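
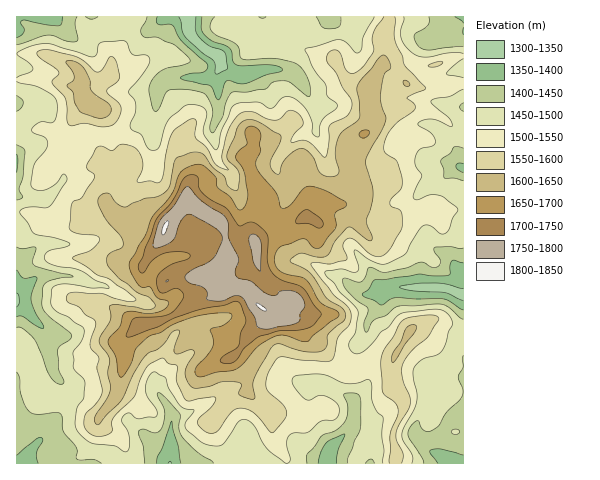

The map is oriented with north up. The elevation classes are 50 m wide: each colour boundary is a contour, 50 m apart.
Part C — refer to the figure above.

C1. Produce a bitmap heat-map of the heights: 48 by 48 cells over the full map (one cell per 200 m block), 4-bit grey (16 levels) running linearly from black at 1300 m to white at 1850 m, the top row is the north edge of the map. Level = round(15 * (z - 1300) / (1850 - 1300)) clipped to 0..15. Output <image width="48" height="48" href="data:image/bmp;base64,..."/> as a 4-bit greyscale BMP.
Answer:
<image width="48" height="48" href="data:image/bmp;base64,Qk32BAAAAAAAAHYAAAAoAAAAMAAAADAAAAABAAQAAAAAAIAEAAATCwAAEwsAABAAAAAAAAAAAAAAABEREQAiIiIAMzMzAERERABVVVUAZmZmAHd3dwCIiIgAmZmZAKqqqgC7u7sAzMzMAN3d3QDu7u4A////ACIzREREVVQyIzREVURFVVQyNERGd1QyIjIzREVVVVQzI0RVVURWZVQyNEVWdlMzM0MzREVmZlRDI0VmVVVmZVVDM0VWdUNEREQzRFd3dlRENFZ3ZVVnZmVUQ0VWdURERERERGeIdVVVNGd3dlZ3dmZVVEVWdkRERERERGeIdmZlNFZ4dmeIdmZmVEVWZ1RERERVVVZ4l3ZURmZniIiHdmZmVEVmeGVVRERVVVZnmHZUVnh3iIh3ZlVVVEVniGVVRERVRFZnmYZVZ4mIiIh2ZlVVVVVnh2VVREVURVZomYdVZ5qpmZh2ZlVWZmZnh2VVREVURWZ4mphmd4qqqpmHZmZmZmZnh2VVVFVERWZ4mqiHeImqu6mHd3d3dmZnh2ZVVFVDRVZ5qqmIiZmaq7qYiJmYdlVniHZmVVRDNFZ5q7qZiJmaq7upmaqYdlRWeId2VUMzRFZ4mru6mJmaqrzMy7uph1RVaIh2VTM0VWZ4mru7upmZmrzd3cy6mGRFV3d3ZCI1Znd4iZmZq7uqqr3t3cy6l2QzRVVlQyNFZ3eId3eJq8zMy83d3duodkMzMzMzMiJFZ3ZmZombu7zN3d3MzMqXZDMiIiERESI0VVVWeJqszM3d3dzMu6mGVEQyIiIiIjM0RFZ4iaurzM3d3MzLqZhlVVREQzMzMjRVZneIiau6u7zN3MzKmId3dmVWVUREM0RWZnd4iZvLu7vM3MzKmYiYd1Z3ZlVENERFVWZ3iJrNzLu83M3KqZmphmiHdlVERFVWZnd3iJm93Lu8zMy6qqqqh4iIdmVVVVVmZ3eIiZmt3MzNy7u6q7u6mIiId2ZWVVZmZ3eImImc3czdy6qqqru6mZiHd2ZmZVVWZ3eIiIiazd3cuqqqqruqqZiHdmZmZUVVZneIiIiJrNy6qZqqmaqqqZmHdmVmVUVlVmd4iHd3m8uqmJqqmZqpmZmId2VVVUVmZmd3iHd3iruph5qpiZmYiZiId2VURDVmZmd3eIdniaqoeKqYiZmIiZiHd2VUMzVmZmd3d4dmiJmGiaqYiZmHiZh3dmVUM0VWZmd3d3ZmeIh2iaqZeIh3iZiHdmVVRFVWZmZ3d2ZVeIdleZqZh3dniZmHZmZlRVVmZmZmZmVVZ3ZVeJqYh2ZniZqXZmZVVVVVZ3d3dlVVZ3dUZ5mHeHZWeImYdmVVVUVVZ4iZhmVEVmZUVndmd3VVZ4mYh3ZmVURVZ4mZhmVEVVVTRWZVZmVVZomYd3ZlVERVZ4mHdlVERVRDREVVVVRWZ4mYd3ZmZVVmeIiHdlVDREMyMzREVERWZ4mYiIdmZlZmeIh3d2VEMzIiIiIzM0RWd3iYiHZmZVVmeJhndmZUREMxEiIjM0Vnd2eIh3d2ZVZ3iHZmdmZVREMhE0RERVZndmaId2ZmZlZnZVVWZlVVRDERJFVVVVVmdlZ4dlRERTRFREVVVVREQxEjRVVVVVVVVVZ4dURDMzMzM0VVVVQzMhJEVVVVVVVERVV4dURDMzMiI0REVVQyIhJEVVREVVVERFVndlVDMw=="/>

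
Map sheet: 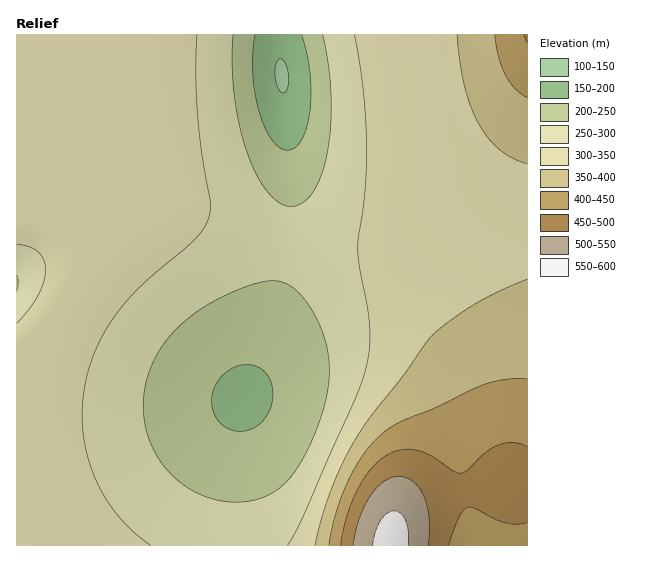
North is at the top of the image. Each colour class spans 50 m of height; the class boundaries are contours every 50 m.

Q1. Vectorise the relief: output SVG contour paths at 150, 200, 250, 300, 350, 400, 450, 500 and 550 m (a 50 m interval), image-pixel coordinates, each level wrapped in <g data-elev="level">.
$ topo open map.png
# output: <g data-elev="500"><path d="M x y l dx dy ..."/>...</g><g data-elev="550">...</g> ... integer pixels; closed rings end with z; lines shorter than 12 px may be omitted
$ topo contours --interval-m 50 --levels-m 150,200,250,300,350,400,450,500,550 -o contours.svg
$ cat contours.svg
<g data-elev="150"><path d="M282 93l-5-6-2-12 1-12 5-4 5 6 3 12-2 12-2 4z"/></g><g data-elev="200"><path d="M234 431l-11-5-8-10-3-12 1-13 7-12 10-10 13-4 12 1 10 6 6 9 2 12-2 14-6 12-9 8-11 4z"/><path d="M301 35l6 17 3 20 1 20-1 19-3 16-5 12-7 8-8 3-8-3-8-8-6-12-6-16-4-19-2-20 0-20 2-17"/></g><g data-elev="250"><path d="M225 501l-19-4-19-10-16-12-12-15-9-18-5-19-2-20 3-22 7-18 10-18 13-16 17-14 22-15 28-12 22-7 16 1 12 5 10 11 11 16 8 18 5 17 2 18 0 17-4 20-7 23-11 24-10 18-12 15-12 9-15 6-16 3z"/><path d="M17 275l1 8-1 8"/><path d="M323 35l5 28 3 30 0 30-3 28-6 22-8 18-11 11-12 5-12-4-12-11-11-19-10-22-7-27-5-29-2-31 1-29"/></g><g data-elev="300"><path d="M150 545l-16-13-15-15-12-16-10-18-8-20-4-20-3-22 1-21 3-21 6-20 9-20 12-20 12-16 16-17 54-47 9-11 5-11 1-16-8-48-5-45-1-37 1-36"/><path d="M17 244l12 3 9 5 6 8 2 9-2 12-6 14-9 14-12 14"/><path d="M354 35l8 46 4 46 0 57-8 64 1 19 10 53 1 17-1 16-5 22-8 22-54 122-15 26"/></g><g data-elev="350"><path d="M527 279l-30 13-26 14-30 22-14 13-24 35-36 45-17 28-21 46-8 25-6 25"/><path d="M457 35l7 49 6 21 8 18 10 14 11 12 14 9 14 6"/></g><g data-elev="400"><path d="M527 379l-22 0-23 6-47 23-34 14-19 12-17 19-16 27-13 32-7 33"/><path d="M495 35l3 21 7 19 10 14 12 9"/></g><g data-elev="450"><path d="M448 545l11-29 4-6 4-3 7 1 20 11 11 4 12 1 10-1"/><path d="M527 447l-13-4-16 2-12 7-19 18-6 3-7-2-21-14-15-6-15-2-14 5-16 13-15 22-11 27-6 29"/></g><g data-elev="500"><path d="M428 545l1-26-5-23-5-8-6-7-7-3-7-2-8 2-6 3-8 7-7 8-11 23-6 26"/></g><g data-elev="550"><path d="M408 545l0-13-2-11-5-8-7-2-7 2-7 8-5 11-2 13"/></g>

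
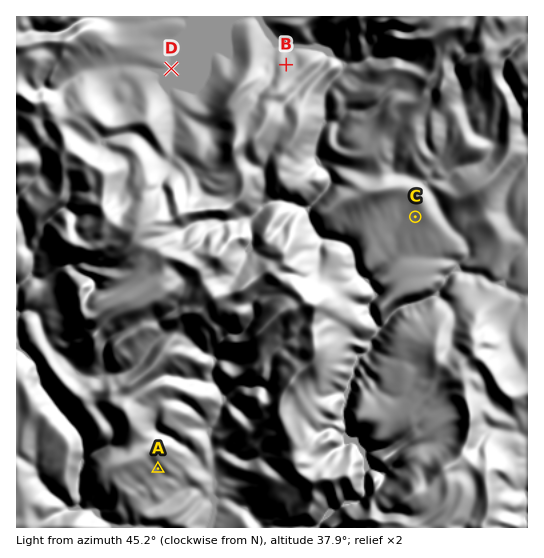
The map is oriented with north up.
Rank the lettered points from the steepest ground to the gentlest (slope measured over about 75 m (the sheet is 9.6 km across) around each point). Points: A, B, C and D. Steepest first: A B C D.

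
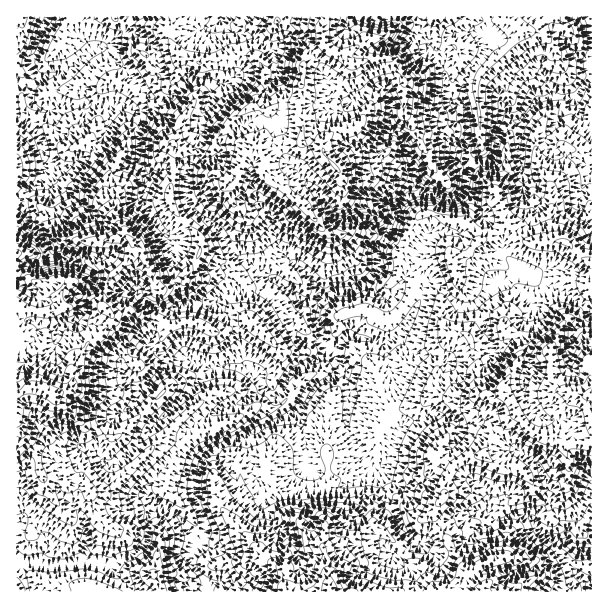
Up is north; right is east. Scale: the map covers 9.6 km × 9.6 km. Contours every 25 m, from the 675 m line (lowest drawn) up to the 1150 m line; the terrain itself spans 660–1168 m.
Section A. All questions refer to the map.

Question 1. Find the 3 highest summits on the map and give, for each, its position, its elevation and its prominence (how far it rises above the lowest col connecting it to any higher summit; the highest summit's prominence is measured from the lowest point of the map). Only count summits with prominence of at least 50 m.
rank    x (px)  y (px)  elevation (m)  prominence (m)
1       51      393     1168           508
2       335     167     1052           144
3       153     575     1006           92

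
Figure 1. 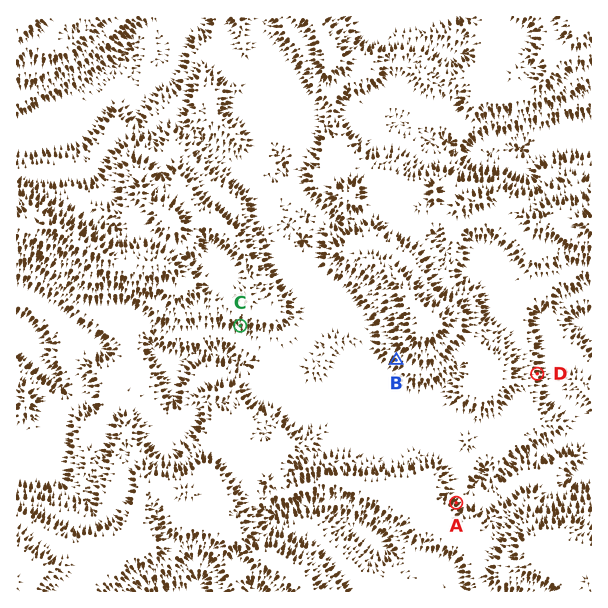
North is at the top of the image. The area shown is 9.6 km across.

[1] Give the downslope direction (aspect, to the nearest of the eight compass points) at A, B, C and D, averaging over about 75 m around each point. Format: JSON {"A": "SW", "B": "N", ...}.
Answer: {"A": "NE", "B": "SW", "C": "S", "D": "E"}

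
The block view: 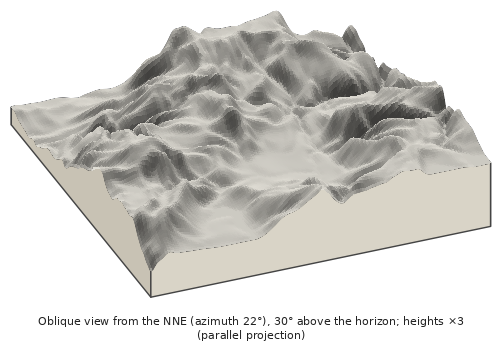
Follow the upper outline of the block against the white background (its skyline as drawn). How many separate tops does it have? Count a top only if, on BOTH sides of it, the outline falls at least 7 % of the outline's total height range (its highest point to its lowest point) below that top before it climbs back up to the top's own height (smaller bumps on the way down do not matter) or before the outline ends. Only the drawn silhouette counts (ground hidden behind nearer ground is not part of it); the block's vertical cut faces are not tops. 2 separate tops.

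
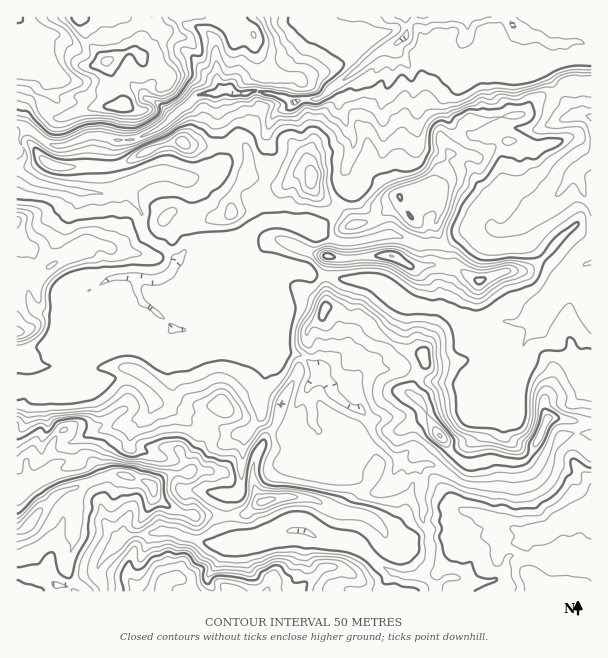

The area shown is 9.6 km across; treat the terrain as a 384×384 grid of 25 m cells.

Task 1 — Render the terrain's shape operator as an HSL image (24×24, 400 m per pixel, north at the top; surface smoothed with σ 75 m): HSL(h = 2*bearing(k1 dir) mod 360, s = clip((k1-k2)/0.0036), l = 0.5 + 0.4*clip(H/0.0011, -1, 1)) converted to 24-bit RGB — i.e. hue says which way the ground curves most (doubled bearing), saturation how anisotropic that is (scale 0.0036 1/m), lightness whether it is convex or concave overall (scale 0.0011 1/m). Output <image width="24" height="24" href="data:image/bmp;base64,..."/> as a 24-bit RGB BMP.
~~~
<image width="24" height="24" href="data:image/bmp;base64,Qk32BgAAAAAAADYAAAAoAAAAGAAAABgAAAABABgAAAAAAMAGAAATCwAAEwsAAAAAAAAAAAAAk4xNfDRHc9pZKhldlc+cemvA0K3EY9i/XrnijWHf89jmZnTB2lu1QLW6et2zeCZTm6EsnDF/b3lDj5BNVjtzpM6ddnaWknmUcpRaTmyA1LmLFUQ+s9tvLaKktdO0xVVeLiMRNUQea6U1qUJMQcZ23z49Uw4jumdvqcW3LiCQf4yed22TTK+RkpVFcXJLgYBg7sDzNGh129O1XkKJIVgRS1YJLiIFpoUIN3JYfHo0NlUhUVcrVDYkcmQ6X5KBl8exgruvYB+SnYl8a46Ujq6+r57SoXu1d4iHsCTN54bXtcJqZC5uMWt27ZSRkO/+0d31QCTF2HT16NH6WH/rrtz1zN/yiL3fo06lqTWUYXG0qs7VmLnRa3ylZ1J7wImrsIeqOHFXR9Qr6LPyvofu1df2z/f8kw+lnYMaU8hDAMSJMZofw1ood0coZEEuklRCPHRJfUGhadB0WCQKPToQQz8XIksbTXFGxbGGfGjBb7RfL3hZVM9UeZEyaiUWzjMeo9vmq3DLnADyzGc4W3JVfHZrd36Ag56MqzpYZFMrSCAQrPno2db1ubn383qdHFdeds1nRou653PqSNl3iI4+IyxZYbe1vNaWlCtAcmArCCsZ+7W2V2SGaF+EeI97TH221W3HajWnzP/dKVu1hog7JhQt/8zSFFxKeYo5eYIsO30k02k3zzK83JuwJV5WeVc+uGey7dHob63Umw6eX9FfYHWyULiqVR05en45dMFUret6JhYnaGVJPkJXLrFH2v66UWLNeXZQbXBNX2VDOU4ws5kzkCvJUaO1Y4yF086SjUh8IFdp+MC3KoBqjD1VT3WhnbvW3e26m2s6SThadX16V2F3SdSt2q2hQzxceKKYfn6ccoWabn2mktjYtlVvb2BYY3ZdkoZZgVpcV3t54pcpWh83e6JlV3ZTaG09xIdOnd+3VUuheHKPbH99QYBqxaB6lGuSa+puNXtwiHSLeYh1e3lefnVod3tufnBtg4V3iIZ/bWqCaiqp4LGkWod4dKZ8keTikb7W2pW6Pj1jkWWEmoujU46KlGJdc6KI1Jl3MzKPeGt8g353fol8im2HjHJ5aIhudYR8jIuDeW2IJ1th9dbch6nZ1PLtdTx1X1sufEYqaCwzXoI4b4NUVnBcZpxvj2dexIRnQXAqXHNcbIZoj5F7Ym6PiXyVloKLZYRufYhlhmNjX5mcQONgnGU1bT4kQxohfUohU3c/m1CW6+y+MlQrUIxGQXJfm2tub5Bp6aLhNDefboc8Y405WLxWPH5sj4CAkISRe3CNkY5xZlI1ow0U6kn/qAT7P3LpzvX9npzrzPr5enLt5c3+3KD1VmeHVntXiseoSGqTzbHdqarcorDUoyqXrFtFS2c9bHZLYIZ1i26/ueDvBvvspyYAKH4AufIAMBADaJoSXWUsRTwuVFoqZUE647PIaaKQ5qvkVnWBTHpglWlpqYF9ZjWgsKbEkonL1prdSsOrU3Y9ZEwtUFUudePo5LzzjCug1fHe49CYJkRFWGZpeIhoUXplVo124YrZk4JJiDYoUD8cXWQoa2kxcq6alqJ3alNvjqFqu0lUhlSlsEqpvvLBKWp6K1Vax8Ps2rbo587IdlCdO2FikI13eYRqO25Tlz06YA42u+D7vsL0trnm0GbjKk8WVUUnUmgrO15G2MOgNU6EnIHE9PTXGB8/dalwMoAuIFAp55yWwlWPY4KyR0p0kZheXoFRKWhFCdn/MyIAGzADdnAcHDMA8sz/48791Ov3RUnGpteaMSdteL6d47quOTyWssRlTlWULzNm3t11fX3AxnW9gHzGrbLj1LntZJy+LAcZ2Njz3HbjYSIcuMqAAXYAADML3n18S0V+yqOfEpV5aF/C3cq9Xih1vNeqUj1/N1KKoei85X7kknvR0lF7Z6UuK1AYrCkadc/qZaTCsITOwabp1Pft7gCfVssiADMAJEsQY1YHrUUALjECIEoAszO2sIZ+TVGCp2xoTYs7IUwfxGRbh5LO9dPxxGbQpGmSonBQQyIujzsdv9RajnA7Z5W+8tnhUUXVSB91VqG/q9voxdjv5dHuB3lIL4QsbXumrFlVknhoW3BrX3Y5U1QmK0EYS9clp6Ttf4xgSV6WVrs6gtuJsmjPrcupiU0u1GmiQhSAhcGMedKaToF/gVtYp2mRyEgyEz8UwFdrloaAWXiTm39+eJqYfnyiaXU7amYyqEujky6wveqsTKmxRp9anqJfzmqduyOfQrTVntegroRdVj9ZenJnZJJogZa3w4TiCoZSros6hyaOvr6Apz2LnXdFfpakeoyV"/>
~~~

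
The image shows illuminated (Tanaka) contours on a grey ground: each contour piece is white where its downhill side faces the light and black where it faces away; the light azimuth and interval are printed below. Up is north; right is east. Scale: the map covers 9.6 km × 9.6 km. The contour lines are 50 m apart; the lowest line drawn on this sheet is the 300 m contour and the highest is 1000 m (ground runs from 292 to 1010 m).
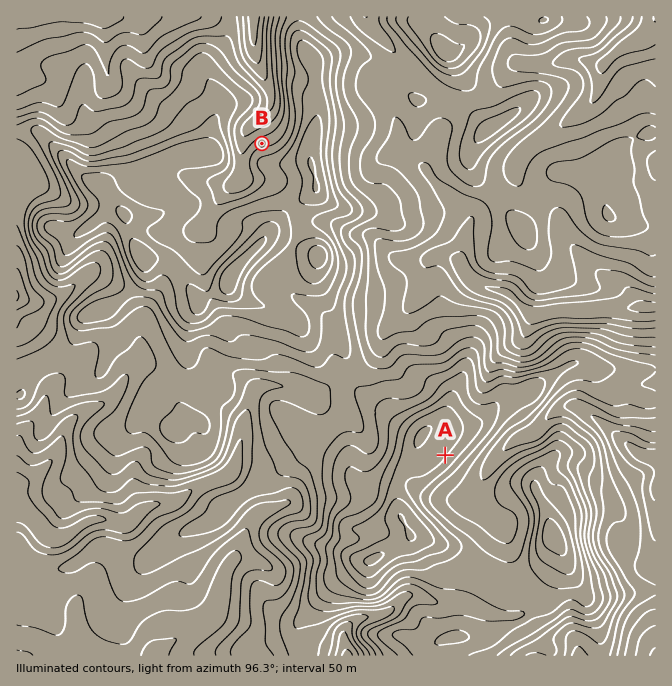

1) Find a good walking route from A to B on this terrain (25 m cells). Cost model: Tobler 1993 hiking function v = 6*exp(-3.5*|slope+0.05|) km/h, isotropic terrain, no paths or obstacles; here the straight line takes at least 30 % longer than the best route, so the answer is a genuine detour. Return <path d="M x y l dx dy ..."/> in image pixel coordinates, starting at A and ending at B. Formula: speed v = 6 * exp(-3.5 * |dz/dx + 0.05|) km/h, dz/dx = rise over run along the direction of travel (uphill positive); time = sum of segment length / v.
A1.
<path d="M445 455l-7 3-26 0-4-1-1-2-20-40-32-32-21-43-4-3-13-27-3-3-4-7-8-8-10-20 0-49-2-3 0-7-5-10-8-8-7-13-13-14-3-6 0-5 4-10 4-4"/>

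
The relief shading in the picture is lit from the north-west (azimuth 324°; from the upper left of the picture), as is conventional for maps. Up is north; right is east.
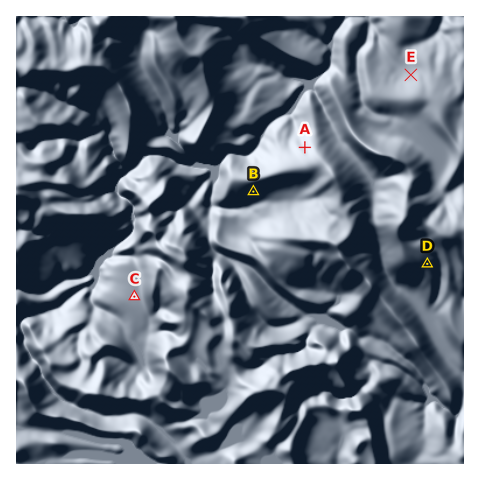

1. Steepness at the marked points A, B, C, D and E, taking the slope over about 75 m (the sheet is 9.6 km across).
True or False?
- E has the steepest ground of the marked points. False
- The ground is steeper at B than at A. False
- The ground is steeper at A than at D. True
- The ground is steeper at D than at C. True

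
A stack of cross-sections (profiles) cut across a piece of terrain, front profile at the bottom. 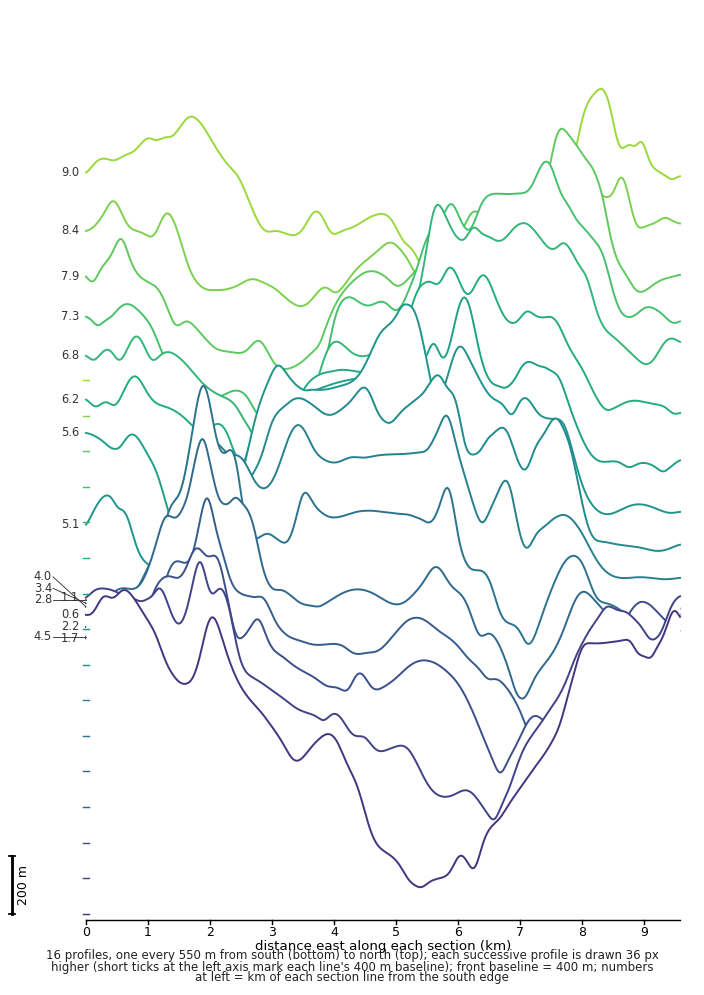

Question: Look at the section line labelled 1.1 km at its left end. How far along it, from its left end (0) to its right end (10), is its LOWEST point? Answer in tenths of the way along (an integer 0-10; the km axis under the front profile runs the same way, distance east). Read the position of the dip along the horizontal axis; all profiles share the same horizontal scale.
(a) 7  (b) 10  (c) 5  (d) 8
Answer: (a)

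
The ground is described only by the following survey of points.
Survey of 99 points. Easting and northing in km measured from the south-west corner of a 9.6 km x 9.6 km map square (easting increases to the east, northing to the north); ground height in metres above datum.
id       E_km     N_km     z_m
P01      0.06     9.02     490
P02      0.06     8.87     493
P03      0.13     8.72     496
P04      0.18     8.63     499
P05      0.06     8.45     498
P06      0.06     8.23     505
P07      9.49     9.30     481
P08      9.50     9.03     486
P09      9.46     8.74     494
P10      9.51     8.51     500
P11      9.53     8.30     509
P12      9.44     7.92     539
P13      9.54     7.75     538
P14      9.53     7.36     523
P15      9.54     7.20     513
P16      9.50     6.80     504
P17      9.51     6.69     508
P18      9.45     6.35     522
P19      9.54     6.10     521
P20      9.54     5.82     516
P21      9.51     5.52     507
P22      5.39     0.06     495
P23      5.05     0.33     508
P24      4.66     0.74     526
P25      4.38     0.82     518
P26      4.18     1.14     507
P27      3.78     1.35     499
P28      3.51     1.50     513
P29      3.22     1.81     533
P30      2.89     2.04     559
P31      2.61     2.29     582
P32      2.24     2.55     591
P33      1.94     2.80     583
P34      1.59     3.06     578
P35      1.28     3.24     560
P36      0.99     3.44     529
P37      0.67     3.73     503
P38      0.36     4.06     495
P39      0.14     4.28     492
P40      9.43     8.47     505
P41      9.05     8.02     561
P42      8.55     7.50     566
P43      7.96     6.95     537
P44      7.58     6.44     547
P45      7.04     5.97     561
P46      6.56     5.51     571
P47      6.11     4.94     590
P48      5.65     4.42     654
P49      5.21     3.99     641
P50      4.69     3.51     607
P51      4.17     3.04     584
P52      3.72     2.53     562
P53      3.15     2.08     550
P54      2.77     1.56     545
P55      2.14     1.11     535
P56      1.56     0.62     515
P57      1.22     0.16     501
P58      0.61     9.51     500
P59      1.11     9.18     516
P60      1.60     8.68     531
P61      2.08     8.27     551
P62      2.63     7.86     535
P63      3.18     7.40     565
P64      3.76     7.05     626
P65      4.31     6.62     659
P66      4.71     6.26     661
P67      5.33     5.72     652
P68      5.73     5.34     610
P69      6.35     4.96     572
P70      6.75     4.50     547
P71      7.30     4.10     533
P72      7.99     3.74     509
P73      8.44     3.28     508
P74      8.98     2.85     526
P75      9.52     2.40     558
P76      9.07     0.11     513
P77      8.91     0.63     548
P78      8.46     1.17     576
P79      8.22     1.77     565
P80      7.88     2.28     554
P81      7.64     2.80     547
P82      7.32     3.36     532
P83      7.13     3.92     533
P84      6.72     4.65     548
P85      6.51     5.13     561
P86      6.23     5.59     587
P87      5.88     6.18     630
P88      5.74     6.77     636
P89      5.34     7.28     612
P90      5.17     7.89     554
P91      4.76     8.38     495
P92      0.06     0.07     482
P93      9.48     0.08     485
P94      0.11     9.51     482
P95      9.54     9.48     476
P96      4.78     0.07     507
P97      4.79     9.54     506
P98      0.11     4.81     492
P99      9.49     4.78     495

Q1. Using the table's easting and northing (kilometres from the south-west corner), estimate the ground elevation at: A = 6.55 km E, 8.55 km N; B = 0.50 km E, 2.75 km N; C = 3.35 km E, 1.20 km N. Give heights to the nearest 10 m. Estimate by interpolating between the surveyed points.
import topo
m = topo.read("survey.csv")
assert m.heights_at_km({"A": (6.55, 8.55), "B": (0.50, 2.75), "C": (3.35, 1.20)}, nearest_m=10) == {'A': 560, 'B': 520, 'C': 520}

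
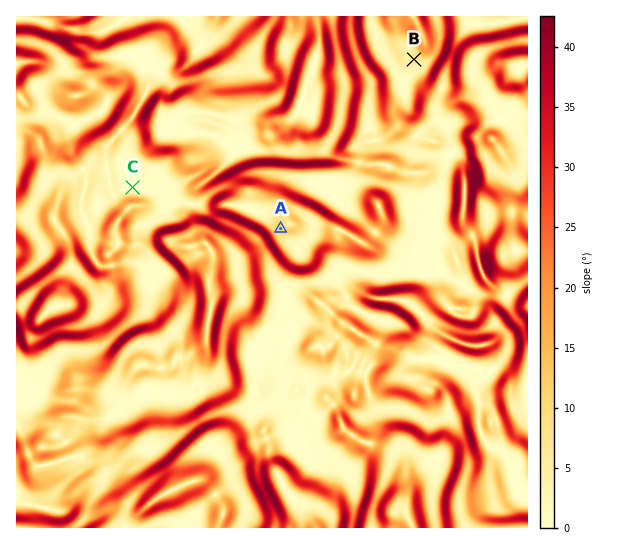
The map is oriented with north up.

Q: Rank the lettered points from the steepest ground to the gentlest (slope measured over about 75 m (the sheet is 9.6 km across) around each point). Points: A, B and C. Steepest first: A B C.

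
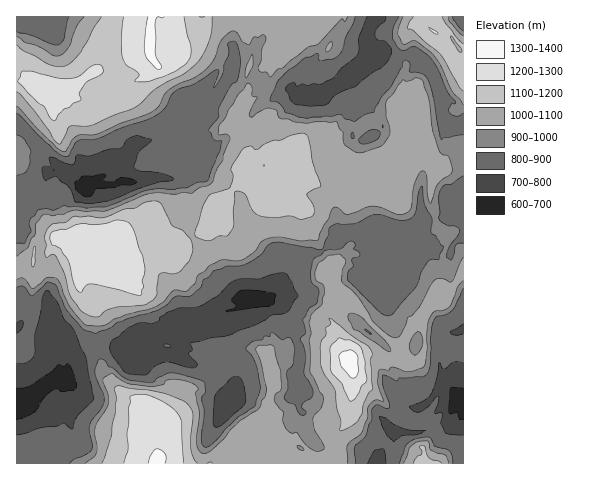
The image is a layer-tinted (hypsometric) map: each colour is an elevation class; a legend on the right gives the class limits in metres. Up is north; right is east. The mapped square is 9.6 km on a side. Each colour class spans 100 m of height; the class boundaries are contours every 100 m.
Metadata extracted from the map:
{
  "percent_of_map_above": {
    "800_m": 87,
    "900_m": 60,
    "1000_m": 47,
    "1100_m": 22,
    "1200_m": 8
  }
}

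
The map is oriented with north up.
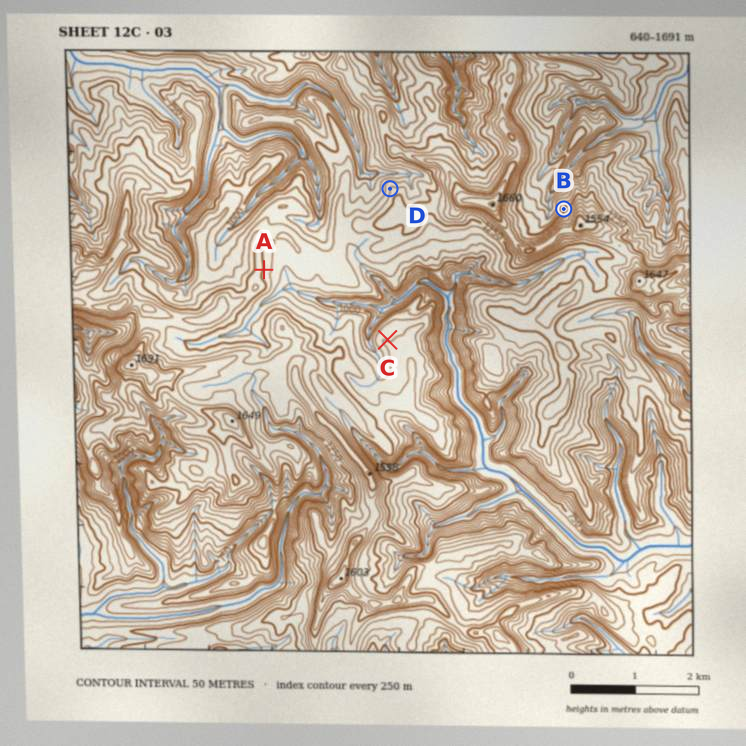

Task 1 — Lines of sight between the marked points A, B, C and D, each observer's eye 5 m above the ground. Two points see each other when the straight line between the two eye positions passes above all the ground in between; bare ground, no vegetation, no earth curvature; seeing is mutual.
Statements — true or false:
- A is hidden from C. false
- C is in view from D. false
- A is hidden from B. true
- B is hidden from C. true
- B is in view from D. false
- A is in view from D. true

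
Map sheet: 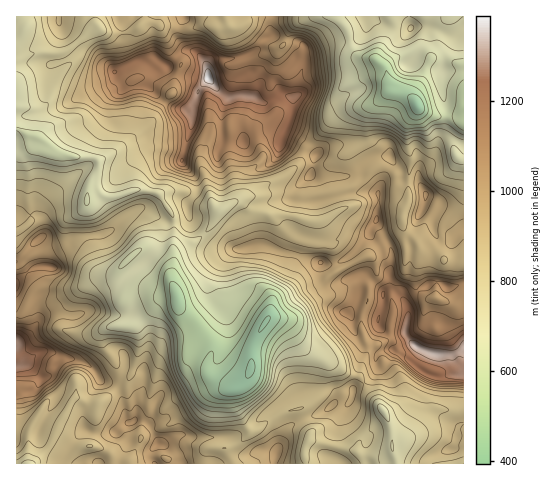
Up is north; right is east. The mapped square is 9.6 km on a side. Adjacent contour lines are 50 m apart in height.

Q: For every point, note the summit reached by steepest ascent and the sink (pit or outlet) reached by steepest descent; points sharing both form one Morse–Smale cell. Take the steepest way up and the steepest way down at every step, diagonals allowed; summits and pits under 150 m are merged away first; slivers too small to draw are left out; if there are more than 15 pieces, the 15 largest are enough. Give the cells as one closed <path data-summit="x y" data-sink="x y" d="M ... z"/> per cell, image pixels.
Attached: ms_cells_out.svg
<path data-summit="208 77" data-sink="251 368" d="M272 16l-255 0-1 138 6 0 9-5 14 0 17 6 30 2 5 3 2 7-9 19-1 7 8-1 8 5 10 0 19-7 12 0 12 3 16 24 0 43 1-5 5-6 24-14 17-25 15-8 5 0 14 10 16 2 21 21 12 6 7-20 12-1 19-11-4-14 2-5 10-2 14-8 13-14 13 3 2-9-2-4-15 1-18 17-7 2-32 1-8-3 6-17-1-6-11-11-18-10 6-20 0-12 6-4 6-47-5-4-18-6-10 0z"/><path data-summit="17 346" data-sink="251 368" d="M45 149l-14 0-15 6 0 237 17-2 5-5 2-7 8-3 10-12-3-10 7 5 18 2 10 6 12 15 15 6 4 8 5 22 3 6-5 5 5 14-8 13-1 9 112 0 1-3-7-13 15-6 10-11-14-22-3-19-23-12-4-7 0-8 5-10 0-6-3-7-11-15-17-16-4-14-3-3-19 2-15-5-8 1-13-14 1-9 18-17 8-3 7 3 15 14 3 12 3-10 0-49-3-4-13-20-12-3-12 0-19 7-10 0-8-5-9 2 2-8 8-14 1-11-7-4-17 0z"/><path data-summit="417 347" data-sink="251 368" d="M385 166l-10 2-11 12-14 8-10 2-2 5 4 14-19 11-12 1-7 20-12-6-21-21-16-2-14-10-5 0-18 11-5 10-10 12-28 20-4 25 6 14 1 12 20 19 14 22 0 6-5 10 0 8 4 7 23 11 11-7 7-15 0-18 2-8 15-23 5 0 11 5 24 30 18 9 9 3 13 9 11 2 4 6 12-11 1-6 7 1 4-4 7-11 8 0 10-6 9 5-7 13 9 9 10 4 30-2 0-90-18 3-12-5-23 13-6 8-10-12-10 0 4-5 3-35-16-28 0-9 3-10-1-11 11-24z"/><path data-summit="208 77" data-sink="418 106" d="M463 16l-190 0-3 10 1 11 10 0 18 6 5 4-6 47-6 4 0 12-6 20 18 10 11 11 1 6-6 17 8 3 32-1 7-2 13-14 20-4 2 10-3 3 7 6 3 10 9 7 0 10-6 15 2 14 13 11 4 10 13 1 11 7 17 3 2 0z"/><path data-summit="208 77" data-sink="251 368" d="M274 318l-5 0-11 16-6 15-1 22-6 11-11 8 3 19 14 22-10 11-15 6 8 16 39 0 9-25 9-13 34-14 9-9 13 1 5-6 1-8 11-7-4-7-11-2-13-9-9-3-18-9-8-9-11-16-5-5z"/><path data-summit="17 346" data-sink="29 463" d="M57 354l-1 1 2 5-1 5-10 11-7 2-2 7-5 5-17 3 0 70 103 1 2-9 8-13-5-10 0-4 5-5-11-35-16-7-7-10-8-7-12-5-13-1z"/><path data-summit="208 77" data-sink="383 410" d="M364 384l-11 6-1 8-5 6-13-1-9 9-34 14-9 13-8 24 190 0 0-16-12 1 5-10 1-11 6-3-1-15-17 1-13-2-10 8-7 11-10 10-14 6-4-24z"/><path data-summit="417 347" data-sink="383 410" d="M414 345l-11 6-8 0-7 11-4 4-7-1-1 6-12 12 24 36 4 24 14-6 10-10 7-11 10-8 13 2 18-1 0-34-30 1-10-4-9-9 7-13z"/><path data-summit="417 347" data-sink="418 106" d="M391 170l-5 4-8 19 1 11-3 10 0 9 16 28-3 35-4 5 10 0 10 12 6-8 23-13 12 5 16-3 2-1-1-20-18-3-11-7-13-1-4-10-13-11-2-14 6-15 0-10-9-7-3-10z"/><path data-summit="208 77" data-sink="251 368" d="M146 247l-8 3-18 17 0 11 12 12 8-1 15 5 20 0-7-30-15-14z"/><path data-summit="208 77" data-sink="251 368" d="M463 424l-5 3-4 21 10-2z"/>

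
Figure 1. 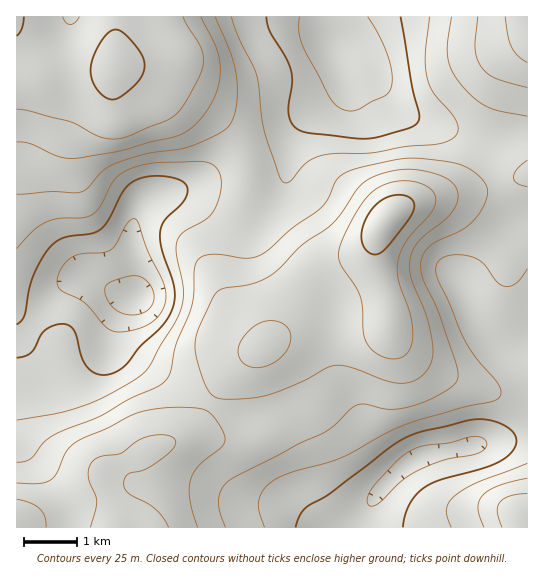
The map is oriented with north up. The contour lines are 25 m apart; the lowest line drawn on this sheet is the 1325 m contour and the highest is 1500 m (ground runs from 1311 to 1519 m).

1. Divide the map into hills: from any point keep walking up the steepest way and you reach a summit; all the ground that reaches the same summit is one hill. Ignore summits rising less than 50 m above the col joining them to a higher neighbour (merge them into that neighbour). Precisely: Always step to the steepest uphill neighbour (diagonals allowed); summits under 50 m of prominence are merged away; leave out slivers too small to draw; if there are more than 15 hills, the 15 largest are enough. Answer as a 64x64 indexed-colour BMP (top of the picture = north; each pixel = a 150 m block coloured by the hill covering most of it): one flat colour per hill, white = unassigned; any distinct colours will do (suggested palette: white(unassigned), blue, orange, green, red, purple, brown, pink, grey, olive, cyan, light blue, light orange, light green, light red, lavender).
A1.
<image width="64" height="64" href="data:image/bmp;base64,Qk12CAAAAAAAAHYAAAAoAAAAQAAAAEAAAAABAAQAAAAAAAAIAAATCwAAEwsAABAAAAAAAAAA////ALR3HwAOf/8ALKAsACgn1gC9Z5QAS1aMAMJ34wB/f38AIr28AM++FwDox64AeLv/AIrfmACWmP8A1bDFABERERERERERERERERERERERERERERREREREREREREREERERERERERERERERERERERERERERFEREREREREREREQRERERERERERERERERERERERERERERRERERERERERERBEREREREREREREREREREREREREREREUREREREREREREERERERERERERERERERERERERERERERREREREREREREQREREREREREREREREREREREREREREREURERERERERERBERERERERERERERERERERERERERERERFEREREREREREERERERERERERERERERERERERERERERERREREREREREQRERERERERERERERERERERERERERERERERRERERERERBERERERERERERERERERERERERERERERERERFEREREREEREREREREREREREREREREREREREREREREREREREUREQRERERERERERERERERERERERERERERERERERERERERERERERERERERERERERERERERERERERERERERERERERERERERERERERERERERERERERERERERERERERERERERERERERERERERERERERERERERERERERERERERERERERERERERERERERERERERERERERERERERERERERERERERERERERERERERERERERERERERERERERERERERERERERERERERERERERERERERERERERERERERERERERERERERERERERERERERERERERERERERERERERERERERERERERERERERERERERERERERERERERERERERERERERERERERERERERERERERERERERERERERERERERERERERERERERERERERERERERERERERERERERERERERERERERERERERERERERERERERERERERERERERERERERERERERERERERERERERERERERERERERERERERERERERERERERERERERERERERERESERERERERERERERERERERERERERERERERERERERERERIhEREREREREREREREREREREREREREREREREREREREREiIRERERERERERERERERERERERERERERERERERERERESIhERERERERERERERERERERERERERERERERERERERERIiIREREREREREREREREREREREREREREREREREREREREiIiERERESIRERERERERERERERERERERERERERERERESIiIhEREiIhERERERERERERERERERERERERERERERERIiIiIiIiIiEREREREREREREREREREREREREREREREREiIiIiIiIiIRERERERERERERERERERERERERERERERESIiIiIiIiIhERERERERERERERERERERERERERERERERIiIiIiIiIhEREREREREREREREREREREREREREREREREiIiIiIiIiERERERERERERERERERERERERERERERERESIiIiIiIiIRERERERERERERERERERERERERERERERERIiIiIiIiIiEREREREREREREREREREREREREREREREREiIiIiIiIiIREREREREiIRERERERERERERERERERERESIiIiIiIiIhERERERIiIiERERERERERERERERERERERIiIiIiIiIiIRERERIiIiIhEREREREREREREREREREREiIiIiIiIiIiIRESIiIiIiIRERERERERERERERERERESIiIiIiIiIiIiIiIiIiIiIhERERERERERERERERERERIiIiIiIiIiIiIiIiIiIiIiIREREREREREREREREREREiIiIiIiIiIiIiIiIiIiIiIhERERERERERERERERERESIiIiIiIiIiIiIiIiIiIiIiERERERERERERERERERERIiIiIiIiIiIiIiIiIiIiIiIREREREREREREREREREREiIiIiIiIiIiIiIiIiIiIiIhERERERERERERERERERESIiIiIiIiIiIiIiIiIiIiIiIRERERERERERERERERERIiIiIiIiIiIiIiIiIiIiIiIhEREREREREREREzMzMzMiIiIiIiIiIiIiIiIiIiIiIiIRERERERERETMzMzMzMyIiIiIiIiIiIiIiIiIiIiIiIiERERERERMzMzMzMzMzIiIiIiIiIiIiIiIiIiIiIiIiIhERERERMzMzMzMzMzMiIiIiIiIiIiIiIiIiIiIiIiIiIhERERMzMzMzMzMzMyIiIiIiIiIiIiIiIiIiIiIiIiIiIRERMzMzMzMzMzMzIiIiIiIiIiIiIiIiIiIiIiIiIiIhERMzMzMzMzMzMzMiIiIiIiIiIiIiIiIiIiIiIiIiIiEREzMzMzMzMzMzMyIiIiIiIiIiIiIiIiIiIiIiIiIiIREzMzMzMzMzMzMzIiIiIiIiIiIiIiIiIiIiIiIiIiIhEzMzMzMzMzMzMzMiIiIiIiIiIiIiIiIiIiIiIiIiIiMzMzMzMzMzMzMzMyIiIiIiIiIiIiIiIiIiIiIiIiIiMzMzMzMzMzMzMzMzIiIiIiIiIiIiIiIiIiIiIiIiIiMzMzMzMzMzMzMzMzMiIiIiIiIiIiIiIiIiIiIiIiIiIzMzMzMzMzMzMzMzMyIiIiIiIiIiIiIiIiIiIiIiIiIjMzMzMzMzMzMzMzMz"/>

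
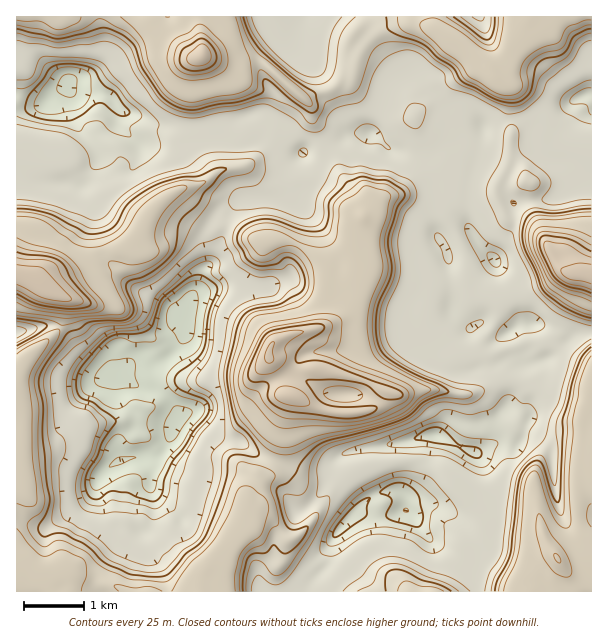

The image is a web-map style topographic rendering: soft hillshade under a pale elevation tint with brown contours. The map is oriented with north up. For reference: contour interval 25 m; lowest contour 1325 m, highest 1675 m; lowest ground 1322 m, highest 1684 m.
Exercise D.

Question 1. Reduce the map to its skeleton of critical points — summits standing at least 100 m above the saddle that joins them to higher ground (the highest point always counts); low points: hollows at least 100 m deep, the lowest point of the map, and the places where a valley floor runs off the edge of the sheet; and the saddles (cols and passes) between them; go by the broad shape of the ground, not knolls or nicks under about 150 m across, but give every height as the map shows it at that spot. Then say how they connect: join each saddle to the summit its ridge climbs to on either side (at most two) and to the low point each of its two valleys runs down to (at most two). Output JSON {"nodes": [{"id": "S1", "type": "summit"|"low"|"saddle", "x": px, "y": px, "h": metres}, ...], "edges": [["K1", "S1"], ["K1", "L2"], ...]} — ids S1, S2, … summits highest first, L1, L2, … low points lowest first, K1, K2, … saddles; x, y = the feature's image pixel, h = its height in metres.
{"nodes": [
{"id": "S1", "type": "summit", "x": 35, "y": 281, "h": 1684},
{"id": "S2", "type": "summit", "x": 588, "y": 273, "h": 1683},
{"id": "S3", "type": "summit", "x": 269, "y": 356, "h": 1678},
{"id": "S4", "type": "summit", "x": 201, "y": 56, "h": 1671},
{"id": "S5", "type": "summit", "x": 557, "y": 558, "h": 1603},
{"id": "L1", "type": "low", "x": 185, "y": 321, "h": 1322},
{"id": "L2", "type": "low", "x": 68, "y": 84, "h": 1323},
{"id": "K1", "type": "saddle", "x": 275, "y": 459, "h": 1513},
{"id": "K2", "type": "saddle", "x": 306, "y": 507, "h": 1456},
{"id": "K3", "type": "saddle", "x": 216, "y": 216, "h": 1455},
{"id": "K4", "type": "saddle", "x": 510, "y": 119, "h": 1447},
{"id": "K5", "type": "saddle", "x": 210, "y": 129, "h": 1442},
{"id": "K6", "type": "saddle", "x": 324, "y": 149, "h": 1442},
{"id": "K7", "type": "saddle", "x": 449, "y": 158, "h": 1441},
{"id": "K8", "type": "saddle", "x": 519, "y": 383, "h": 1439}],
"edges": [["K1", "S1"], ["K1", "S3"], ["K1", "L1"], ["K1", "L2"], ["K2", "S1"], ["K2", "L1"], ["K2", "L2"], ["K3", "S1"], ["K3", "S3"], ["K3", "L1"], ["K3", "L2"], ["K4", "S2"], ["K4", "S4"], ["K4", "L2"], ["K5", "S1"], ["K5", "S4"], ["K5", "L2"], ["K6", "S3"], ["K6", "S4"], ["K6", "L2"], ["K7", "S2"], ["K7", "S3"], ["K7", "L2"], ["K8", "S3"], ["K8", "S5"], ["K8", "L2"]]}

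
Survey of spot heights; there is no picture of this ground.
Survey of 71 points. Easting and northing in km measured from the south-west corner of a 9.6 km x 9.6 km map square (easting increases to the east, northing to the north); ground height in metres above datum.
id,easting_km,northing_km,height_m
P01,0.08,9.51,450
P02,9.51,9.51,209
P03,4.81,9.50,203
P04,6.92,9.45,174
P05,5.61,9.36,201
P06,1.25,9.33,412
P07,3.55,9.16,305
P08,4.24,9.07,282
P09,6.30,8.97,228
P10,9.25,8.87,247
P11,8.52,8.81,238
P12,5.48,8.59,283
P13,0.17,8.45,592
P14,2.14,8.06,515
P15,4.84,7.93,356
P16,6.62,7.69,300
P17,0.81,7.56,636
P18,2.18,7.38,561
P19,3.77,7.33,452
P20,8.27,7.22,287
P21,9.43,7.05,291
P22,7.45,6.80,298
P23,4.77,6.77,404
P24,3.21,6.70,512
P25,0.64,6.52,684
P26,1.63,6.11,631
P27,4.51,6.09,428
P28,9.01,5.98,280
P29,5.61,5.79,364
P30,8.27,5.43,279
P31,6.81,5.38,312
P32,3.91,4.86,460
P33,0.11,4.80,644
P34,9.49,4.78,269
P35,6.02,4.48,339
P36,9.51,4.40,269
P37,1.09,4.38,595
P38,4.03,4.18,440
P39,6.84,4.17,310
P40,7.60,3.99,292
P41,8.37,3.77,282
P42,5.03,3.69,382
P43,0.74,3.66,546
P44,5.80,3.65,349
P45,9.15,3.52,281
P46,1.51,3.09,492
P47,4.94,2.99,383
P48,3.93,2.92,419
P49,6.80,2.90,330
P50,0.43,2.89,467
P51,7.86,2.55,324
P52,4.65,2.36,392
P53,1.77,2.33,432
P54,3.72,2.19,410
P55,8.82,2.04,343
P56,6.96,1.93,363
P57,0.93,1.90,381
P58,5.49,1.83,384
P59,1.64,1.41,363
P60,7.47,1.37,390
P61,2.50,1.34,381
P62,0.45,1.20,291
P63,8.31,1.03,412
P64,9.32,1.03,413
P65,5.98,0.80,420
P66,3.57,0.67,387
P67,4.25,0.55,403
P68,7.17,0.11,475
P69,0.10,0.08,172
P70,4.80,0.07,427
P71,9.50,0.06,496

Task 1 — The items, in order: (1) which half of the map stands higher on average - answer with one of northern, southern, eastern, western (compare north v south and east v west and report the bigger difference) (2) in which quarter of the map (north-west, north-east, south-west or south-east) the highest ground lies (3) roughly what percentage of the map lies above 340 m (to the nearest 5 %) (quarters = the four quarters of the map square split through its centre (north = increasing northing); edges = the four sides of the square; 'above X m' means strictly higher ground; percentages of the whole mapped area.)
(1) The western half stands higher on average than the eastern half.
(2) The highest ground is in the north-west quarter.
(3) Ground above 340 m makes up about 65 % of the sheet.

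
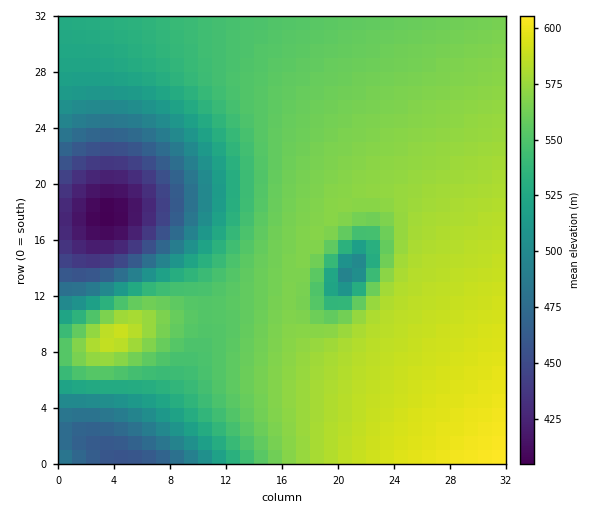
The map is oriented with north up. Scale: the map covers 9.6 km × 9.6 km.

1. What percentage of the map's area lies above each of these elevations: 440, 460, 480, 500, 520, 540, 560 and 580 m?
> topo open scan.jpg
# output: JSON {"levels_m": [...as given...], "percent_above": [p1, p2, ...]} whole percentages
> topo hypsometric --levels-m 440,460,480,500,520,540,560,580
{"levels_m": [440, 460, 480, 500, 520, 540, 560, 580], "percent_above": [96, 93, 89, 85, 79, 69, 49, 19]}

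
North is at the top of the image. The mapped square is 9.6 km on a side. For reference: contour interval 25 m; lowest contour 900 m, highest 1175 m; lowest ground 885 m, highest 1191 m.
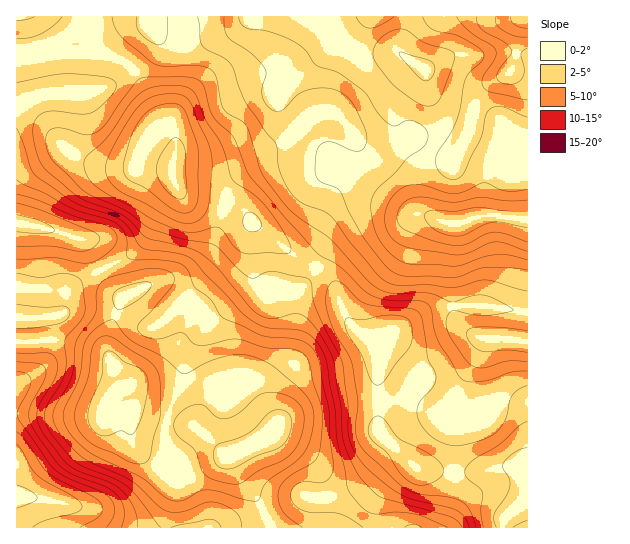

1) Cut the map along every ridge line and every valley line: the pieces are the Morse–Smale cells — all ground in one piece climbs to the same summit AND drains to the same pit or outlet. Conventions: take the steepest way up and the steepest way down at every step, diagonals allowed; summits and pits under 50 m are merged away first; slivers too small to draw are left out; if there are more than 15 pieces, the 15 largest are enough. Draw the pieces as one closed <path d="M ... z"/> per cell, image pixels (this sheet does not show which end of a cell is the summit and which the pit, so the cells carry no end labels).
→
<path d="M175 184l0 7-18 23-13 28-19 17-25 11 11 19 13 8-4 5-11 29-1 22 9 24 8 8 3 1 0 8 4 12 0 36 6 10 23 15 13 12 9-2 44-21 4 0 12 25 17 22 13 25 52 0 0-26-6-32-12-14-18-12-13-11 1-15-5-15 0-18 19-28 4-24 1-36 20-30-19-10-42-32-13-13-12-5-44-10z"/><path d="M317 268l-21 29-1 36-4 24-19 28 0 18 5 15-1 15 13 11 18 12 12 14 6 32 0 25 202 1 0-115-10-9-8-3-18-1-10 3-22 0-8-3-29-20-13-4-19-11-9-11 0-9 7-11-9 3-10 0-12-6-13-17-11-31z"/><path d="M181 16l-154 0 0 5 8 34 66-2 25 10 13 14 22 44 12 10 3 19-4 13 0 14 5 12 9 8 7 3 26 4 23 8 13 13 36 28 26 15 12-22 8-7 26-16 8-3 30-1 12-4 12-1-6-9 0-28 2-10 11-18-2-4-13-6-6-6-2 6-11 8-16 8-16 2-5-4-9-22-17-18-9-1-13 3-6-3-16-13-21-23-20-1-43 9-13 8-11 11-9 14-1-3 10-23 2-13-1-47z"/><path d="M99 271l-20 10-8 8-7 21-5 5-9 2-34 1 0 209 255 1-11-25-17-22-12-25-4 0-44 21-9 2-13-12-24-16-6-14 1-31-4-12 0-8-3-1-8-8-9-24 1-22 11-29 4-5-13-8z"/><path d="M407 16l-225 0 3 62-12 39 21-25 13-8 34-8 25-1 4 1 21 23 16 13 6 3 13-3 9 1 17 18 9 22 5 4 16-2 16-8 11-8 2-6 6 6 16 8 7-14 0-14-13-30-2-19-22-14-4-6 8-21z"/><path d="M425 215l-12 0-12 4-30 1-18 8-24 18-12 23 8 4 8 10 11 31 13 17 12 6 10 0 10-4-6 8-2 13 9 11 19 11 13 4 29 20 8 3 22 0 10-3 18 1 12 6 6 9 1-74-18-3-29-2-15-6-9-9-4-9-1-20 0-35 4-33-11-2z"/><path d="M29 56l-13 3 0 163 35 7 34 12 14 30 26-12 19-17 13-28 18-23-3-21-17-5-52 0-21-6-15-8-14-17-14-32-8-27z"/><path d="M26 16l-10 1 0 41 13-1 2 18 8 27 14 32 7 9 14 12 23 9 16 3 42-2 16 4 5-19-3-19-14-14-23-44-10-10-25-10-66 2z"/><path d="M518 137l-8 3-9 9-12 18-4 15-1 25-3 8-26 11-3 67 3 24 11 14 21 8 23 0 17 2 1-200z"/><path d="M526 16l-118 1-1 12-8 21 4 6 22 14 2 19 13 30 0 14-7 15 14 8 8 3 2-2 11-22 11-37 10-13 20-12 4-7 7-39z"/><path d="M527 16l-7 11-7 39-4 7-20 12-10 13-11 37-11 22-2 2-8-3-14-8-12 19-2 10 0 28 2 5 10 7 14 6 13 1 23-8 3-9 3-32 6-16 21-22 14 2z"/><path d="M18 223l-2 0 0 94 41-1 7-6 7-21 26-17 2-2-2-5-12-24-34-12z"/>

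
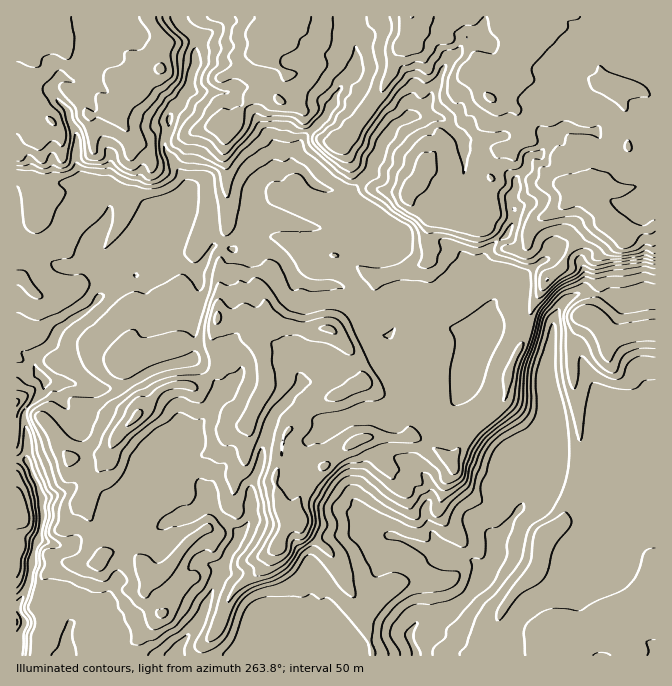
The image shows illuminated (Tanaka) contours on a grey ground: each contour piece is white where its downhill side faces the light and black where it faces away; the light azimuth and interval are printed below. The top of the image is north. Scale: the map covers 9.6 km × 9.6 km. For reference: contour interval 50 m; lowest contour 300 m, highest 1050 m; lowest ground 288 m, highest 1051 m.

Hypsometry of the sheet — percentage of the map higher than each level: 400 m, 95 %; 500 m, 79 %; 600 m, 67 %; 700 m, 38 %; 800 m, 25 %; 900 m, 14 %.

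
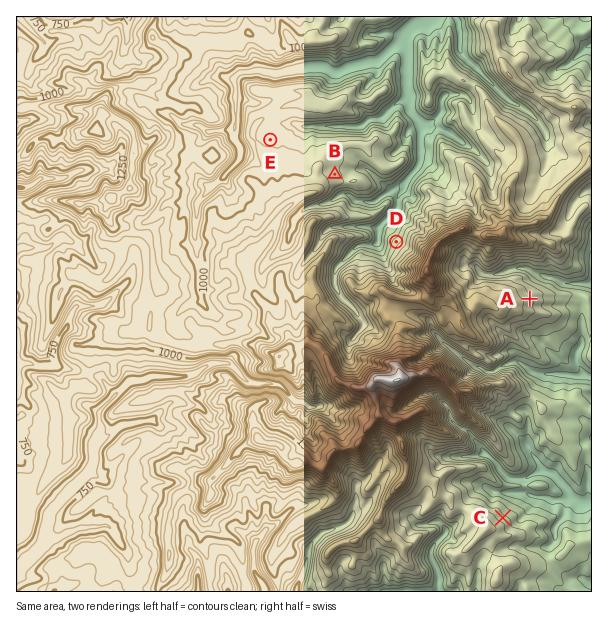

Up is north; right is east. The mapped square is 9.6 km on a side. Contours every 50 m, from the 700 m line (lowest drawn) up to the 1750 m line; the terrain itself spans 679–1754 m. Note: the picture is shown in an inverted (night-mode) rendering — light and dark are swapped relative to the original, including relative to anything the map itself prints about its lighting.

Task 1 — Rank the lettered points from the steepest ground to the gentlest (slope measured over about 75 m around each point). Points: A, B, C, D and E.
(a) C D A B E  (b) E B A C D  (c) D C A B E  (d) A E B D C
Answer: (c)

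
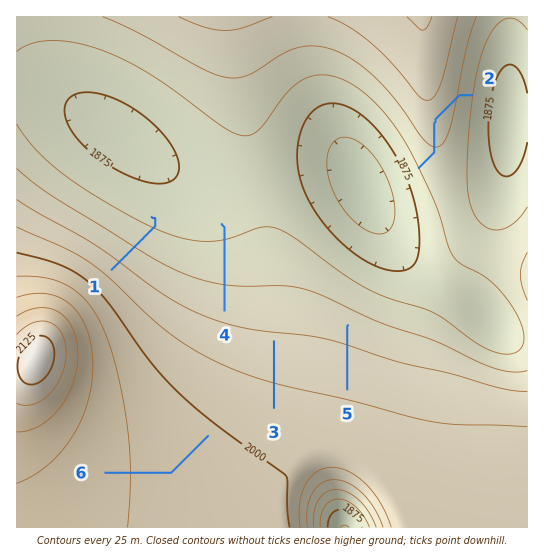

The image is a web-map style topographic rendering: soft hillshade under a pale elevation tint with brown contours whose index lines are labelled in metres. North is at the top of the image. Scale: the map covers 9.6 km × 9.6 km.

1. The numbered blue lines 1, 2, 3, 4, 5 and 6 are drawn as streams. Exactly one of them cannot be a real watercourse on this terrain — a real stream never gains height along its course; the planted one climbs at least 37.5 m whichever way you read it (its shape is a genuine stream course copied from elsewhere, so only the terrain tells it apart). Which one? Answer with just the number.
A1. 2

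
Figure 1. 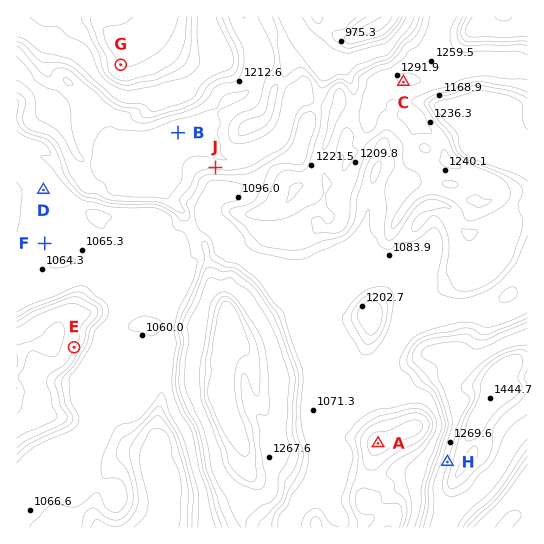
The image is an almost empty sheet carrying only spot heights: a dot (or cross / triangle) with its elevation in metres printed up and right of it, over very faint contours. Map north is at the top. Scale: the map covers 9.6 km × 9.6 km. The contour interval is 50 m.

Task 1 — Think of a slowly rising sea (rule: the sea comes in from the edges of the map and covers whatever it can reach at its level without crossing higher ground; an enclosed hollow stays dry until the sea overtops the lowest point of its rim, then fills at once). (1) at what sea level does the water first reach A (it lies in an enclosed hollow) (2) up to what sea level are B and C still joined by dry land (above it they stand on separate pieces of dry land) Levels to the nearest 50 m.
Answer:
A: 950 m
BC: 1200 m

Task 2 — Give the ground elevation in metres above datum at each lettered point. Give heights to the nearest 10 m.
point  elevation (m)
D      1070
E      1250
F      1070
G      900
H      1300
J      1210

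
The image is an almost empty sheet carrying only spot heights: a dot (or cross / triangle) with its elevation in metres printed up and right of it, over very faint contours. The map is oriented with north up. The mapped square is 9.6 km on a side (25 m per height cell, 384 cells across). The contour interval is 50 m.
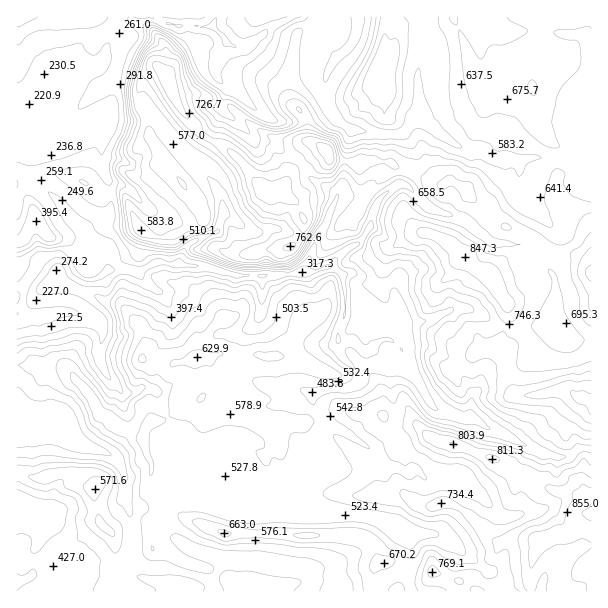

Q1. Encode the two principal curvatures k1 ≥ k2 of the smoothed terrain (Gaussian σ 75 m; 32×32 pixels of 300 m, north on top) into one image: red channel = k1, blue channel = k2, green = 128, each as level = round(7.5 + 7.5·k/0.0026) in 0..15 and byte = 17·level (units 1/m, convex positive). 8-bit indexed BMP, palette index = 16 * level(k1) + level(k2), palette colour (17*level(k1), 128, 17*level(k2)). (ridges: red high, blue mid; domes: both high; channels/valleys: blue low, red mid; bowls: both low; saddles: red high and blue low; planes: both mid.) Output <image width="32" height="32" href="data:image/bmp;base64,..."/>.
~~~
<image width="32" height="32" href="data:image/bmp;base64,Qk02CAAAAAAAADYEAAAoAAAAIAAAACAAAAABAAgAAAAAAAAEAAATCwAAEwsAAAABAAAAAAAAAIAAABGAAAAigAAAM4AAAESAAABVgAAAZoAAAHeAAACIgAAAmYAAAKqAAAC7gAAAzIAAAN2AAADugAAA/4AAAACAEQARgBEAIoARADOAEQBEgBEAVYARAGaAEQB3gBEAiIARAJmAEQCqgBEAu4ARAMyAEQDdgBEA7oARAP+AEQAAgCIAEYAiACKAIgAzgCIARIAiAFWAIgBmgCIAd4AiAIiAIgCZgCIAqoAiALuAIgDMgCIA3YAiAO6AIgD/gCIAAIAzABGAMwAigDMAM4AzAESAMwBVgDMAZoAzAHeAMwCIgDMAmYAzAKqAMwC7gDMAzIAzAN2AMwDugDMA/4AzAACARAARgEQAIoBEADOARABEgEQAVYBEAGaARAB3gEQAiIBEAJmARACqgEQAu4BEAMyARADdgEQA7oBEAP+ARAAAgFUAEYBVACKAVQAzgFUARIBVAFWAVQBmgFUAd4BVAIiAVQCZgFUAqoBVALuAVQDMgFUA3YBVAO6AVQD/gFUAAIBmABGAZgAigGYAM4BmAESAZgBVgGYAZoBmAHeAZgCIgGYAmYBmAKqAZgC7gGYAzIBmAN2AZgDugGYA/4BmAACAdwARgHcAIoB3ADOAdwBEgHcAVYB3AGaAdwB3gHcAiIB3AJmAdwCqgHcAu4B3AMyAdwDdgHcA7oB3AP+AdwAAgIgAEYCIACKAiAAzgIgARICIAFWAiABmgIgAd4CIAIiAiACZgIgAqoCIALuAiADMgIgA3YCIAO6AiAD/gIgAAICZABGAmQAigJkAM4CZAESAmQBVgJkAZoCZAHeAmQCIgJkAmYCZAKqAmQC7gJkAzICZAN2AmQDugJkA/4CZAACAqgARgKoAIoCqADOAqgBEgKoAVYCqAGaAqgB3gKoAiICqAJmAqgCqgKoAu4CqAMyAqgDdgKoA7oCqAP+AqgAAgLsAEYC7ACKAuwAzgLsARIC7AFWAuwBmgLsAd4C7AIiAuwCZgLsAqoC7ALuAuwDMgLsA3YC7AO6AuwD/gLsAAIDMABGAzAAigMwAM4DMAESAzABVgMwAZoDMAHeAzACIgMwAmYDMAKqAzAC7gMwAzIDMAN2AzADugMwA/4DMAACA3QARgN0AIoDdADOA3QBEgN0AVYDdAGaA3QB3gN0AiIDdAJmA3QCqgN0Au4DdAMyA3QDdgN0A7oDdAP+A3QAAgO4AEYDuACKA7gAzgO4ARIDuAFWA7gBmgO4Ad4DuAIiA7gCZgO4AqoDuALuA7gDMgO4A3YDuAO6A7gD/gO4AAID/ABGA/wAigP8AM4D/AESA/wBVgP8AZoD/AHeA/wCIgP8AmYD/AKqA/wC7gP8AzID/AN2A/wDugP8A/4D/AIeHd4eXh5eGhnV1p5iXh4eHh3anhnS1pceopaXZlJeHl5eHd3eWhpaW18aEhYV1hXV1hqi4tbXZhZOUhsiFl4iXhqiGdceDyaaDgpSUhYWlpZaVxqZ0pKRydbiVuJeGh4d2dabIyIO4haX4+Pbm9+bm1se2g3OCcnbHppW4t7aGhoZlhdZ1g5aXppV0dXWFdHSDgoOFldjX1reDlHJzlqh1loWmyJSTqId3h4eHd4eYlqe3yMfHlbaVg3Wol7emqOfo5tjKs4PHd3eHh4eHh4Z2h3aWdZV0hHR0prfHp6anhoaFhIFwpreHd3eHh4iXh4eGl5aVloWVpvX515OAcKN2hoWDhKbHl3d3h3d3d5eHhpaFhZaF5/j4pYKAg5e4hIeHdoPY56SolneYh4eXmKinhKenqKX2c4BwgoaGhoanhoZ0hfeDpaeWqJiHh4eHhoS3t6en14KAtpO4yceml7iGl6b3pnCjgpSGl4eHhYWFhaORhJa2gKfIg5W3prfIp7e3yMdwlMnHuKeXh5aXmJe32KOmhoSUyaeXlZZ1hYWGp6aox4CWuLiVp6enpri3l5VypHSWc5Wml6inqIZ3doV1dYamknPWt4SXppWDdIanp5OlmJaFpbiXqJWVdnd2lZOEhHNzteiXc5eWucmBl5i4yJCXh3SlkYKChMiFd4a4lMiXxubWl4Nzlqe3yKG4uaXooJeWg6i3hYbHt5aGdaazptiSgqOCtNe2o4CAgICQgNOApaZzlcaWp8iGh4aEubNwoKaXhLWAkJDA9vn3+degkNTHx3V0lrnHp5aHhqW46Nb1loWDxvf5wODEpqTG9pDXkbHGx8fnyJRylLamdZa16IOGhpL5pYXF+ZCSk4LW57DpgLe316WRgrfIlnSGl8WldYWXkfWChqfYcJa5uMbHgKbTotmAkpa3uHV1h5eGpYSVuLeQspeX2JSClum4p6SBc7WhgLTJt7mGhYaXh3anp7eohMTFqMiVc3T2tZa1o/jSyMfmtqi4poWFhpeWhoZ2doaFo9i2loKV9+dxlaTX+7DIt5amloKChYaFlZeGh4eHh3dxtsiCtva2guXU1eakcICQgaaDhpiHh4eXh4aHh4eHd3G1tJT3hHLVgHDjtXCll9mGdIeHmId3l5d3h4eHh4iHgeiD+LbWsoGFx9eEk7eouZaEh4eYmJeYiHeGl3eHh4eSxrb5pWKClqeXlnaElsi4hYWHh5d3h5iXh4aXd3aHh4ST++mldISnl5enh4WEpsiWdXaXh4eHiIeYhpZ2hnaGdXHV6LK4g4Nyl7h3h4N02KeFdqeHh4eHh4eGqKenp7eVpfCAgIKUqLaRtLeHlnPWloWWp3eHh4eHh4c="/>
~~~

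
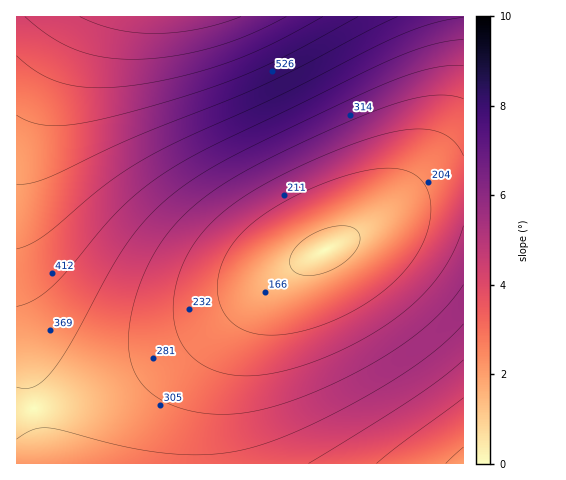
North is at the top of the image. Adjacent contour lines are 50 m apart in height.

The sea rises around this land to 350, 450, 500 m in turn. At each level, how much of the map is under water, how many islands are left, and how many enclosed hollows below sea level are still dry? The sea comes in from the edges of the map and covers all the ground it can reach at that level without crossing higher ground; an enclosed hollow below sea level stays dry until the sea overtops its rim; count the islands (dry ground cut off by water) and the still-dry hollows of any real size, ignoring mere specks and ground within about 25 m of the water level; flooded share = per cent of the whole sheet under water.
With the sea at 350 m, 54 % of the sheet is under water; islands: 0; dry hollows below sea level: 0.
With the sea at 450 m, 76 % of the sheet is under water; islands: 0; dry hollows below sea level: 0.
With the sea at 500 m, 83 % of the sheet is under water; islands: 0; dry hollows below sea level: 0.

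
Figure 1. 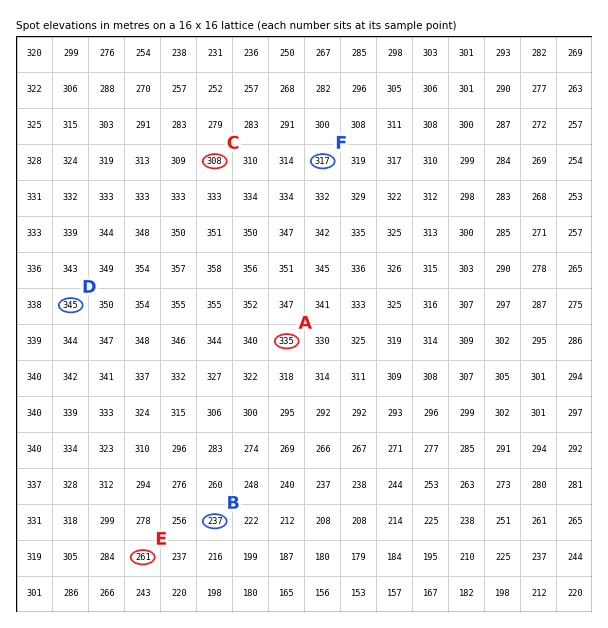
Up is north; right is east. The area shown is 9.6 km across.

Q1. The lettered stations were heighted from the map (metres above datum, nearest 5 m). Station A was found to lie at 335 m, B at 235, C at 310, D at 345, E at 260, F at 315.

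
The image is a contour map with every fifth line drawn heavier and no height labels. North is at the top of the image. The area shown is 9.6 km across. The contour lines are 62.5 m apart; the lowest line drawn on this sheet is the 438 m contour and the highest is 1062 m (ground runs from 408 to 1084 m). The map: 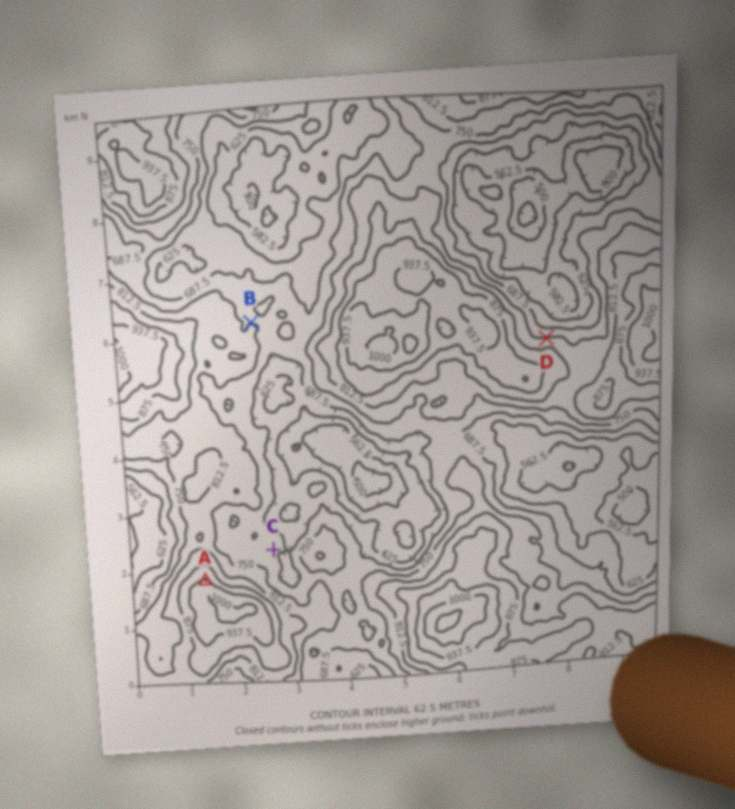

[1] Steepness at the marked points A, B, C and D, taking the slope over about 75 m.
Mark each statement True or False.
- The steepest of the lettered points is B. False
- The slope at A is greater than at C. True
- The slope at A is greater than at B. True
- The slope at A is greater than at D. False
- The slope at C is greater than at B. True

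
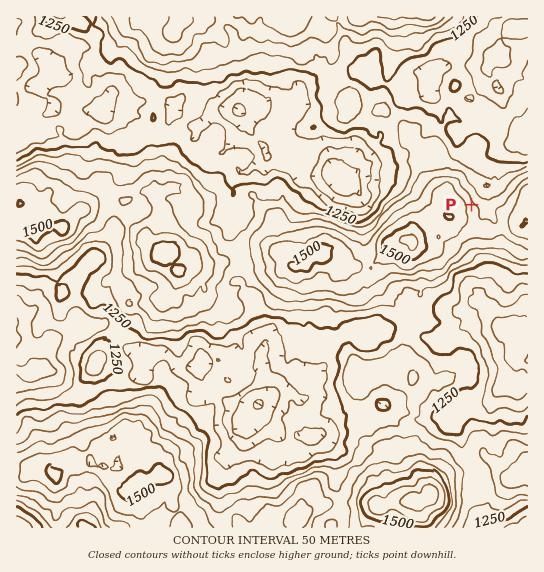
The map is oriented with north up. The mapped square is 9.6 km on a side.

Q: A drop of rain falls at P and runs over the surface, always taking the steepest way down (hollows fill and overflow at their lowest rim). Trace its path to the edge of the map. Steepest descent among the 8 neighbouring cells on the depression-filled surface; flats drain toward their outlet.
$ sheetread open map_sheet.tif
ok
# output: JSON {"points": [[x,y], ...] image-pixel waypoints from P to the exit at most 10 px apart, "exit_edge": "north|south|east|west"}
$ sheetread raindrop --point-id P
{"points": [[471, 205], [482, 194], [487, 185], [490, 174], [483, 163], [493, 154], [503, 145], [514, 145], [523, 143], [527, 134]], "exit_edge": "east"}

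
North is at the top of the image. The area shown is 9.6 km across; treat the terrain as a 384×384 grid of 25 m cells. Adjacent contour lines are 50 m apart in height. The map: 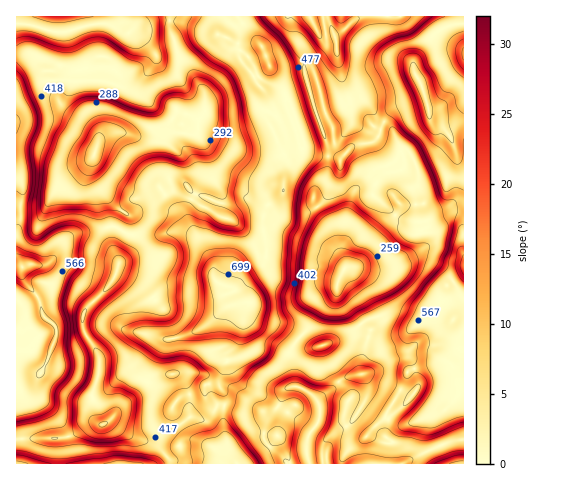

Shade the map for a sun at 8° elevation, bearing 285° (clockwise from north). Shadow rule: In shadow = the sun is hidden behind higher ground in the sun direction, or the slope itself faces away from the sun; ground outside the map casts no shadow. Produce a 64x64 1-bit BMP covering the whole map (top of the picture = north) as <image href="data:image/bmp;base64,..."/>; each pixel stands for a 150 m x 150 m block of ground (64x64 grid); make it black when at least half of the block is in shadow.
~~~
<image width="64" height="64" href="data:image/bmp;base64,Qk0+AgAAAAAAAD4AAAAoAAAAQAAAAEAAAAABAAEAAAAAAAACAAATCwAAEwsAAAIAAAAAAAAA////AAAAAAAAAAgAP+GAAAAAAAB/4AAAAAAAAP/gAAAAAAAB8+AAHx/+AAHh4AAf//8AA8HgAA///wADoPAAAR//AYPgcAAAD/+BA/hwAAAP/4AD3mAAAA//AAP/4AAAD/4AA//MAMAP/AAB/4/AgAH8AAD/g8AAB/4HgH/BwAAH/gMAH8/AAAf+AAAfz4AAA/wAAP/nAAAD+AAYf/8AAAP4AAA//wAAA/AAAD//AAAD+AAAH/+AAAv4AAAf/4AAA/wAAB//wAAD/gAAP//gADv/AAA//+AAf/8AAH//8AB//4AAc//wAB//gADn//AAAv+AAMP/8AAA/wAAA//wAAD+AAAD//AAcPwAAAP/8AB4cAAAA//gAHwAAAgB/+AAfgAAAAH/wAB/8AAAAf+AAH/8AAAB/4AAf/wAAAH/AAJ//AAAAf8AAH/8AAAB/4AAf/4AAAD/4AB//gAAAHvgAP/+AAAAOfAB//8AAAA44AH//wAAADwOAf//gAAAPg4B//+AAAA/DAH//wAAAH4ACD/+D4AAfgAeP/wfwAB+AAd/+B/gAP4AH3/wD/AA/AAf/AAG8ADsAB/4AADwAf4AP+AAAMAH/gA/wAAPgA/+AH+AAA+AD/4Ae4BwD4AP/gBzwfgPAA/8AAfA+B8AD/wAAwAgDwAP+AABAAAOAB/oAAAAAAwAPsEAAA=="/>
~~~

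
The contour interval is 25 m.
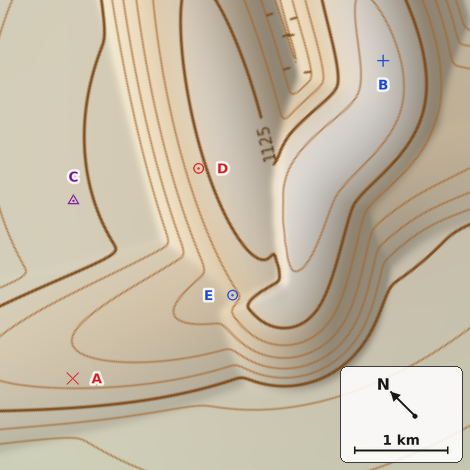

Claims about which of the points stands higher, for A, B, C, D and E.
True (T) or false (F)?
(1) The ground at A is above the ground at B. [F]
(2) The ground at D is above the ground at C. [T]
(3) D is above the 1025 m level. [T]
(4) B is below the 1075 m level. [F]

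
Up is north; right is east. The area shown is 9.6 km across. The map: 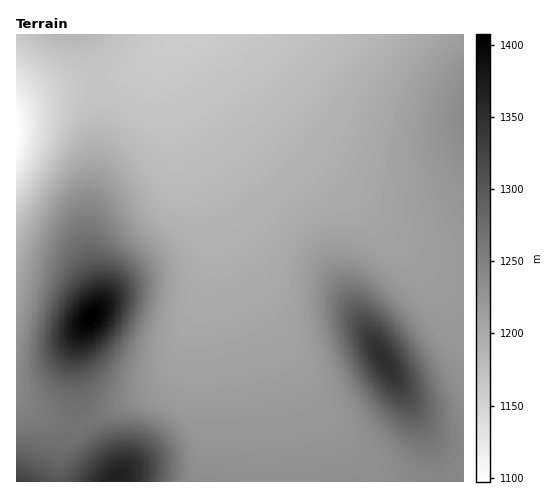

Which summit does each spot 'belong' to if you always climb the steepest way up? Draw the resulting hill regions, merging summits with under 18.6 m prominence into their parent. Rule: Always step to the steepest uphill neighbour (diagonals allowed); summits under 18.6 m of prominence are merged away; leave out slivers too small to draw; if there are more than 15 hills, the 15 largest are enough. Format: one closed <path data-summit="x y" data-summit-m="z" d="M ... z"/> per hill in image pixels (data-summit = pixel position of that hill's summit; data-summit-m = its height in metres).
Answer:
<path data-summit="384 359" data-summit-m="1350" d="M200 34l-28 1-11 23 0 23 17 59 32 78 13 53 23 53 16 47 13 58 3 52 185 1 1-213-30-3-21-8-14-10-43-41-59-49-36-36-17-21-30-41z"/><path data-summit="91 317" data-summit-m="1408" d="M172 34l-156 1 0 364 18 13 29 12 18 2 36-20 43-15 16-16 9-22 8-37 13-42 4-35-5-28-26-66-18-63-1-19z"/><path data-summit="463 114" data-summit-m="1239" d="M453 34l-253 1 14 25 30 41 17 21 36 36 59 49 43 41 14 10 21 8 29 2 1-228z"/><path data-summit="118 478" data-summit-m="1368" d="M188 165l0 3 17 43 4 16 1 22-4 25-24 90-8 15-14 12-43 15-36 20-13-1-25-8 14 9 6 10-5 23 1 23 219-1-3-52-13-58-16-47-23-53-13-53z"/><path data-summit="17 481" data-summit-m="1332" d="M17 399l-1 82 41 1 1-23 5-18-1-10-9-9-20-10z"/>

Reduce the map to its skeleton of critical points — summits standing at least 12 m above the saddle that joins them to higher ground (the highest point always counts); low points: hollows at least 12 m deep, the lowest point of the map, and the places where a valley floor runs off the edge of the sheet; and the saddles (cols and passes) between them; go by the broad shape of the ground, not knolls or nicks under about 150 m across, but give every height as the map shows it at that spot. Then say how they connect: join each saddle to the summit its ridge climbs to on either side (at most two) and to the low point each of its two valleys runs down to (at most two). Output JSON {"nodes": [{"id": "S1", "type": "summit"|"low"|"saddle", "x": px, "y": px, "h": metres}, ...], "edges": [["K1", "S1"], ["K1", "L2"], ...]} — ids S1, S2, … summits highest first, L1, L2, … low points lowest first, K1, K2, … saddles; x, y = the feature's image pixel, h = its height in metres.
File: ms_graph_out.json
{"nodes": [
{"id": "S1", "type": "summit", "x": 91, "y": 317, "h": 1408},
{"id": "S2", "type": "summit", "x": 118, "y": 478, "h": 1368},
{"id": "S3", "type": "summit", "x": 384, "y": 359, "h": 1350},
{"id": "S4", "type": "summit", "x": 17, "y": 481, "h": 1332},
{"id": "S5", "type": "summit", "x": 463, "y": 115, "h": 1239},
{"id": "S6", "type": "summit", "x": 70, "y": 35, "h": 1187},
{"id": "L1", "type": "low", "x": 17, "y": 131, "h": 1097},
{"id": "K1", "type": "saddle", "x": 57, "y": 481, "h": 1304},
{"id": "K2", "type": "saddle", "x": 73, "y": 425, "h": 1266},
{"id": "K3", "type": "saddle", "x": 279, "y": 481, "h": 1232},
{"id": "K4", "type": "saddle", "x": 463, "y": 269, "h": 1220},
{"id": "K5", "type": "saddle", "x": 98, "y": 80, "h": 1168}],
"edges": [["K1", "S2"], ["K1", "S4"], ["K1", "L1"], ["K2", "S1"], ["K2", "S2"], ["K2", "L1"], ["K3", "S2"], ["K3", "S3"], ["K3", "L1"], ["K4", "S3"], ["K4", "S5"], ["K4", "L1"], ["K5", "S1"], ["K5", "S6"], ["K5", "L1"]]}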